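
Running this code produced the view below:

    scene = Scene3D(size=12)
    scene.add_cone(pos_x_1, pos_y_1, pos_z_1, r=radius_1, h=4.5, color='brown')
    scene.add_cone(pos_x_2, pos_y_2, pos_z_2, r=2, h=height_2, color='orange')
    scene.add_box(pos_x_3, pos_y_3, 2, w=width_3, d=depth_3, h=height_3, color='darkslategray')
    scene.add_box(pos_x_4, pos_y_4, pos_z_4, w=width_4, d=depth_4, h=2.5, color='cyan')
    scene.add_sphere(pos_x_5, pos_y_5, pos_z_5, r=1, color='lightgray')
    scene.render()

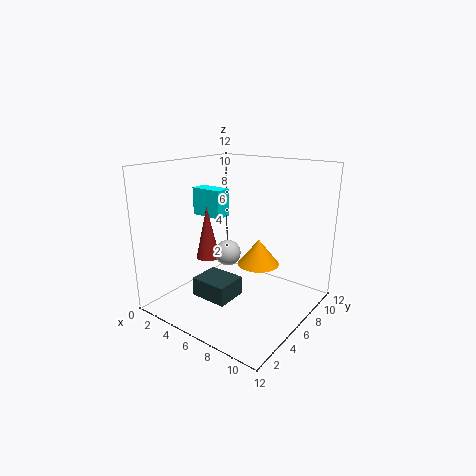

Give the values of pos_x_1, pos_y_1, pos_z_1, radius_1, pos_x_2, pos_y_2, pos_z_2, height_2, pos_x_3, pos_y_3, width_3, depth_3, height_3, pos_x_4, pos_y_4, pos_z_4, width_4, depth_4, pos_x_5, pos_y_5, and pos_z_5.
pos_x_1 = 3.5, pos_y_1 = 5, pos_z_1 = 4, radius_1 = 1, pos_x_2 = 5.5, pos_y_2 = 10, pos_z_2 = 2, height_2 = 2.5, pos_x_3 = 4.5, pos_y_3 = 2, width_3 = 3, depth_3 = 2.5, height_3 = 1.5, pos_x_4 = 0.5, pos_y_4 = 6.5, pos_z_4 = 7, width_4 = 3, depth_4 = 1.5, pos_x_5 = 6.5, pos_y_5 = 4, pos_z_5 = 5.5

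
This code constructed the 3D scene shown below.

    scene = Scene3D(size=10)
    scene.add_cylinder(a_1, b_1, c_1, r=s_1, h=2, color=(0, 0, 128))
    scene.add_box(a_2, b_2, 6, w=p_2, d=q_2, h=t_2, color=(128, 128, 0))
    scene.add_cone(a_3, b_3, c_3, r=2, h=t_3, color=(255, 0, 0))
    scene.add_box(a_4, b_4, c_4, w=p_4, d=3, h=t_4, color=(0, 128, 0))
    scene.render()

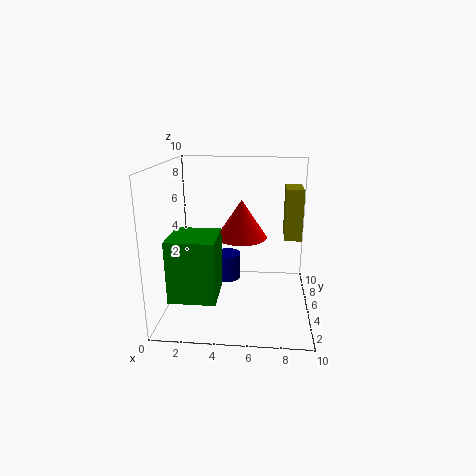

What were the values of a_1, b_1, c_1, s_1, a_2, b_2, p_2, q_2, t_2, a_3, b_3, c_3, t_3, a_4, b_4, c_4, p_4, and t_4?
a_1 = 4, b_1 = 7, c_1 = 1, s_1 = 1, a_2 = 8, b_2 = 2, p_2 = 1, q_2 = 2, t_2 = 3, a_3 = 5, b_3 = 8, c_3 = 4, t_3 = 3, a_4 = 1, b_4 = 1, c_4 = 2, p_4 = 3, t_4 = 4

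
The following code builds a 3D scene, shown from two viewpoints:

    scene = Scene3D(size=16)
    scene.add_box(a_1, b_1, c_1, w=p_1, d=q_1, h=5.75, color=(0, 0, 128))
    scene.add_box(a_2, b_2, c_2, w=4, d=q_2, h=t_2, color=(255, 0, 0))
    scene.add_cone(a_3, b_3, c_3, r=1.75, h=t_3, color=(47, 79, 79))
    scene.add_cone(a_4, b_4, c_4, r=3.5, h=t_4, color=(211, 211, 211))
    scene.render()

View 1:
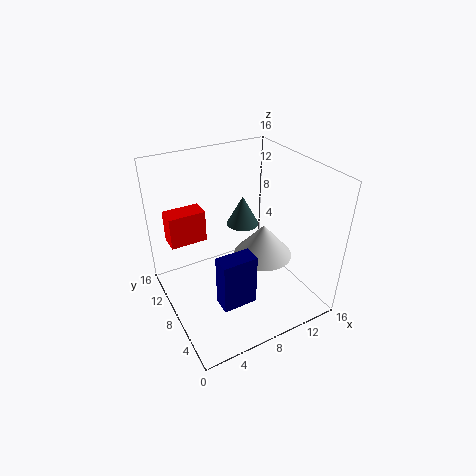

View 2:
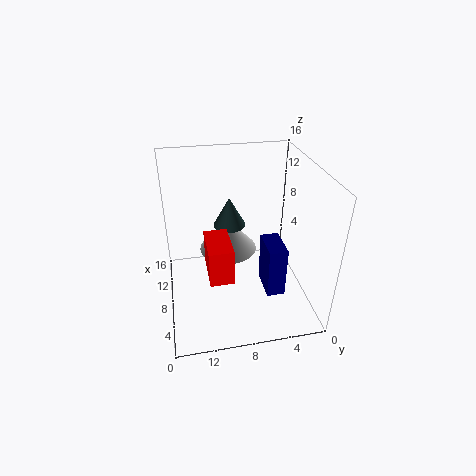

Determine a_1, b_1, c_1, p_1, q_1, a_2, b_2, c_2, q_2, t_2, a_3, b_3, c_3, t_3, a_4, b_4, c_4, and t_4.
a_1 = 4; b_1 = 3.5; c_1 = 2.5; p_1 = 3.75; q_1 = 2; a_2 = 1; b_2 = 9.75; c_2 = 7.75; q_2 = 2.25; t_2 = 3.5; a_3 = 9; b_3 = 8.75; c_3 = 9.25; t_3 = 3.25; a_4 = 11.75; b_4 = 8.5; c_4 = 4.25; t_4 = 4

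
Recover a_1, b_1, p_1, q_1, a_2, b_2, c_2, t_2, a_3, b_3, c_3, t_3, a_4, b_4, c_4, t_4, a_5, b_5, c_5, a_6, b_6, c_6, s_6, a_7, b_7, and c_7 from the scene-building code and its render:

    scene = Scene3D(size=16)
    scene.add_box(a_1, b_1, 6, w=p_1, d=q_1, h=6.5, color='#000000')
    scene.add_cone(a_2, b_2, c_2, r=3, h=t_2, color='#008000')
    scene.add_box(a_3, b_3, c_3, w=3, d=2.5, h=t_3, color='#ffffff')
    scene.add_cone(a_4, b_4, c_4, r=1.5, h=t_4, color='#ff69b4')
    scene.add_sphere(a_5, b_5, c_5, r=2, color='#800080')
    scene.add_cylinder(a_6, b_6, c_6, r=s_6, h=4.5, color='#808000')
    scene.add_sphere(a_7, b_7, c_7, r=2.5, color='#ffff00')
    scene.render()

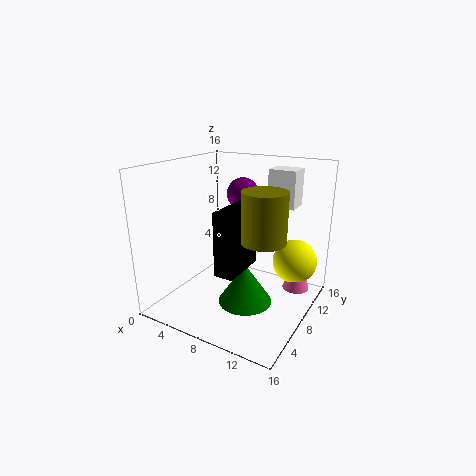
a_1 = 8.5; b_1 = 2.5; p_1 = 2; q_1 = 5; a_2 = 9.5; b_2 = 7; c_2 = 1; t_2 = 4.5; a_3 = 10.5; b_3 = 10; c_3 = 11.5; t_3 = 4; a_4 = 14; b_4 = 11; c_4 = 2; t_4 = 5; a_5 = 5.5; b_5 = 13.5; c_5 = 11.5; a_6 = 13.5; b_6 = 3; c_6 = 10.5; s_6 = 2; a_7 = 13.5; b_7 = 11.5; c_7 = 5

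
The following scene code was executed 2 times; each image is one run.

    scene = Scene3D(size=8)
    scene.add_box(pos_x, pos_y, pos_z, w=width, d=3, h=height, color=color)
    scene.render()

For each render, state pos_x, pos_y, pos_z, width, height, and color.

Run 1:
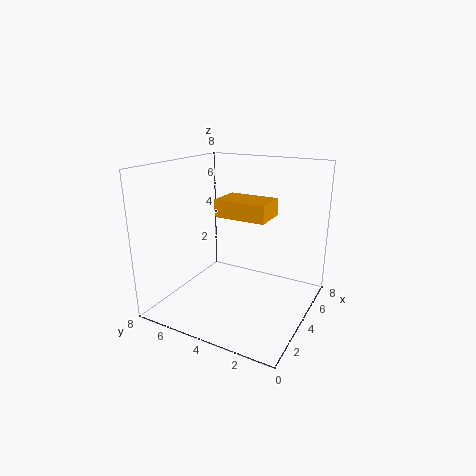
pos_x = 4; pos_y = 2.5; pos_z = 5; width = 2; height = 1; color = 'orange'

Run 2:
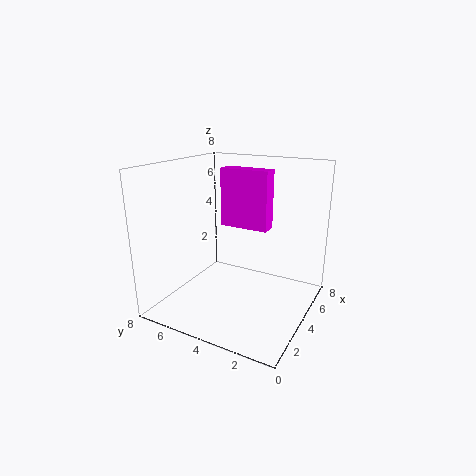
pos_x = 5.5; pos_y = 3; pos_z = 4; width = 1; height = 3.5; color = 'magenta'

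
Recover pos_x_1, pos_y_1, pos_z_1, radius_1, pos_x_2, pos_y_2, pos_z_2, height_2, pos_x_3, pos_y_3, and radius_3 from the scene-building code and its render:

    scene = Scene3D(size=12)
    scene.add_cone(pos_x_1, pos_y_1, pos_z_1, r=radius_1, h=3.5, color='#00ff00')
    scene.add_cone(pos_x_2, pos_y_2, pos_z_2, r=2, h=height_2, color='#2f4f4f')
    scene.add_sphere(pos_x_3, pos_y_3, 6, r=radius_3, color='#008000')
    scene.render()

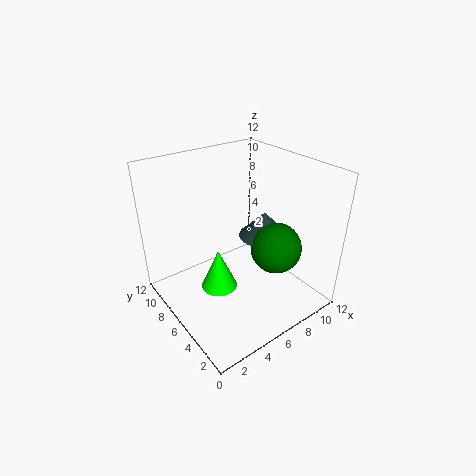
pos_x_1 = 4
pos_y_1 = 6
pos_z_1 = 2
radius_1 = 1.5
pos_x_2 = 7.5
pos_y_2 = 4.5
pos_z_2 = 6.5
height_2 = 2
pos_x_3 = 7.5
pos_y_3 = 3
radius_3 = 2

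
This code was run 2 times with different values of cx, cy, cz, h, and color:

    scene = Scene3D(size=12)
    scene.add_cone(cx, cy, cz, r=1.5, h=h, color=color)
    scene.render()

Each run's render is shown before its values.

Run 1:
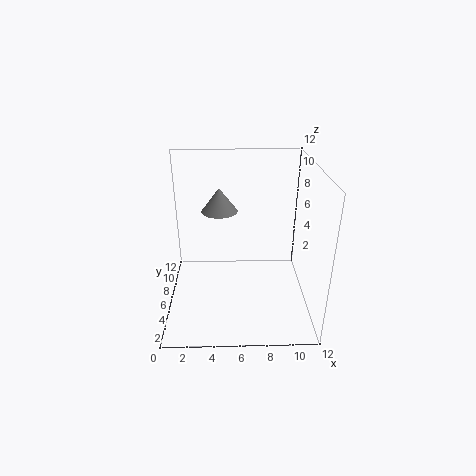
cx = 4.5; cy = 7; cz = 8; h = 2; color = 'gray'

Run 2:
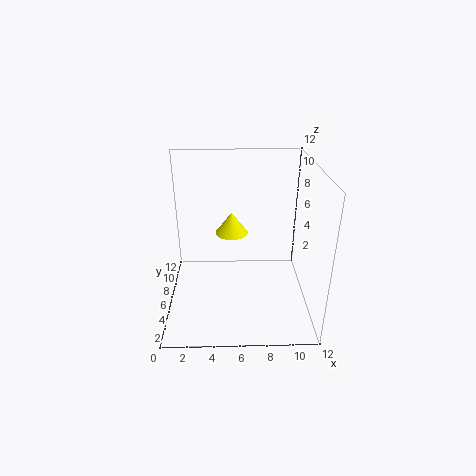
cx = 5.5; cy = 9; cz = 5; h = 2; color = 'yellow'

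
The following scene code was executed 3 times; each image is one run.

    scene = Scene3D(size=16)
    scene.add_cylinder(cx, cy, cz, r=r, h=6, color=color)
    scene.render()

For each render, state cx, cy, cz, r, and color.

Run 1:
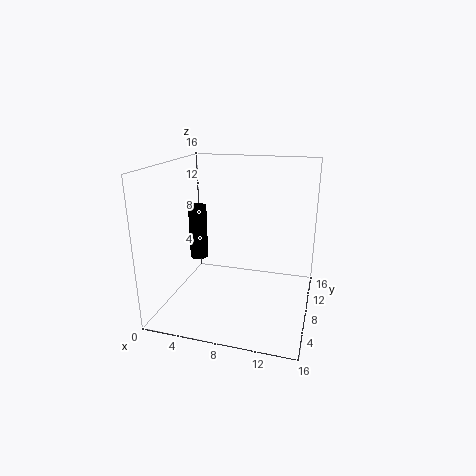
cx = 3.5
cy = 7.5
cz = 5.5
r = 1
color = 'black'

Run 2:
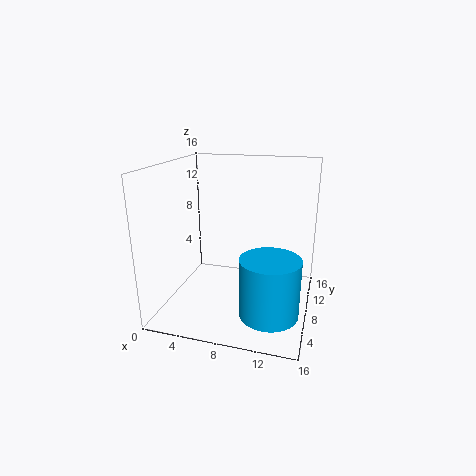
cx = 12.5
cy = 3.5
cz = 2
r = 3
color = 'deepskyblue'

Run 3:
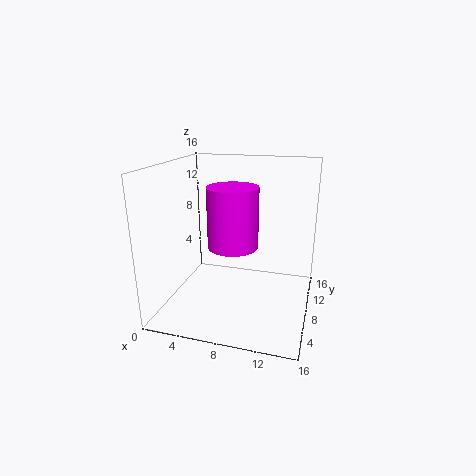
cx = 8.5
cy = 4.5
cz = 8.5
r = 2.5
color = 'magenta'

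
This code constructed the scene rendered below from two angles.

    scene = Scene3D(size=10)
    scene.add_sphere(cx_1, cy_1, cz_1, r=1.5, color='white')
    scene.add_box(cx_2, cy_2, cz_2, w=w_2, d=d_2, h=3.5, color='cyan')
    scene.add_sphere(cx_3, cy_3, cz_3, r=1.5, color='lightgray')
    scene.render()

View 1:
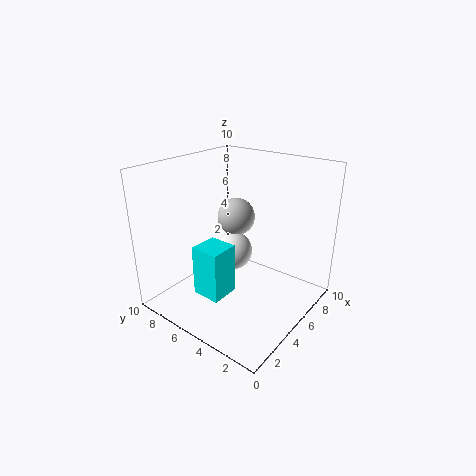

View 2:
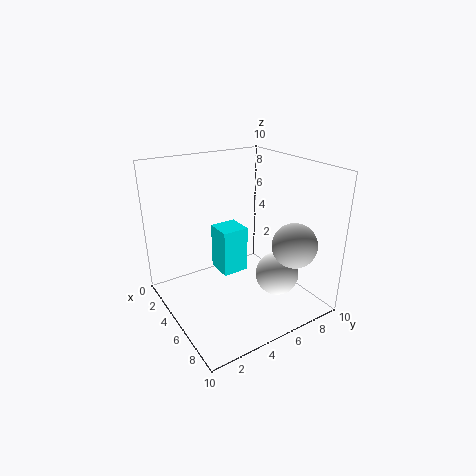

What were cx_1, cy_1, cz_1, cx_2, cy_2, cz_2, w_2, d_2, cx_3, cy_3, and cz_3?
cx_1 = 7; cy_1 = 7; cz_1 = 2.5; cx_2 = 2; cy_2 = 4.5; cz_2 = 1.5; w_2 = 2; d_2 = 2; cx_3 = 8; cy_3 = 7.5; cz_3 = 5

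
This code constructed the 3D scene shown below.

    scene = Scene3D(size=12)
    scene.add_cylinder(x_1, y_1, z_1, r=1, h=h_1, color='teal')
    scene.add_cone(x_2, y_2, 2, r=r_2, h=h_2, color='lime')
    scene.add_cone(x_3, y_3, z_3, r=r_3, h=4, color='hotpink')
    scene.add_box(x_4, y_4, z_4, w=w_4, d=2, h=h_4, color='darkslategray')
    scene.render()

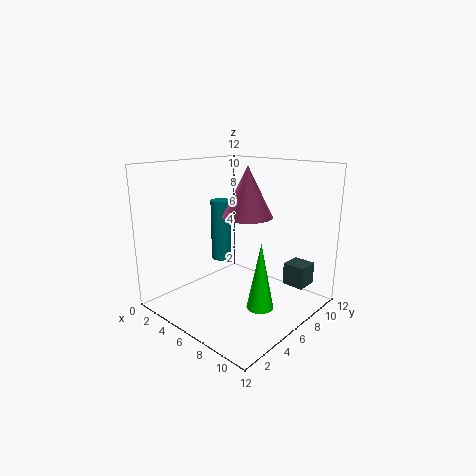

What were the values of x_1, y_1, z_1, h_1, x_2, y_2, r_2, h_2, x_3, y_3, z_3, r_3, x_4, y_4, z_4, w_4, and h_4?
x_1 = 1; y_1 = 9; z_1 = 2; h_1 = 6; x_2 = 10; y_2 = 4; r_2 = 1; h_2 = 5; x_3 = 7; y_3 = 6; z_3 = 8; r_3 = 2; x_4 = 8; y_4 = 10; z_4 = 1; w_4 = 2; h_4 = 2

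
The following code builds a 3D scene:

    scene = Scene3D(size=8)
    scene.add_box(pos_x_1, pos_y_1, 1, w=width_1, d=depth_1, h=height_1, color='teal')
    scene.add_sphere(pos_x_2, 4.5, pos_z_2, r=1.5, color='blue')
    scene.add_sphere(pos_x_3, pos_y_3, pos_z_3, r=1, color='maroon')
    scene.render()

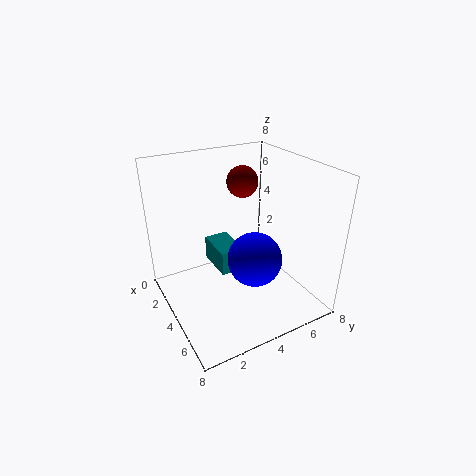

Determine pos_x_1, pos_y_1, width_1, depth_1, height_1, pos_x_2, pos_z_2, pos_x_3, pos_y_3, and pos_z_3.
pos_x_1 = 0.5, pos_y_1 = 3.5, width_1 = 2.5, depth_1 = 1.5, height_1 = 1.5, pos_x_2 = 5, pos_z_2 = 3, pos_x_3 = 1, pos_y_3 = 6, pos_z_3 = 6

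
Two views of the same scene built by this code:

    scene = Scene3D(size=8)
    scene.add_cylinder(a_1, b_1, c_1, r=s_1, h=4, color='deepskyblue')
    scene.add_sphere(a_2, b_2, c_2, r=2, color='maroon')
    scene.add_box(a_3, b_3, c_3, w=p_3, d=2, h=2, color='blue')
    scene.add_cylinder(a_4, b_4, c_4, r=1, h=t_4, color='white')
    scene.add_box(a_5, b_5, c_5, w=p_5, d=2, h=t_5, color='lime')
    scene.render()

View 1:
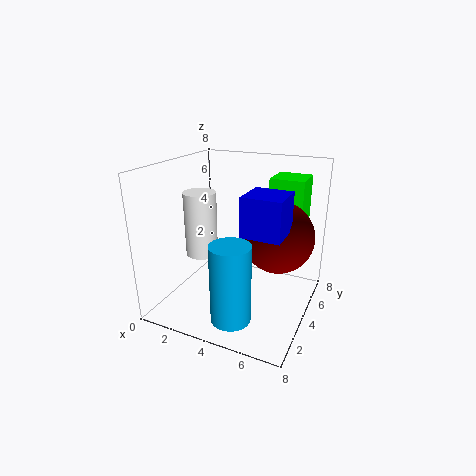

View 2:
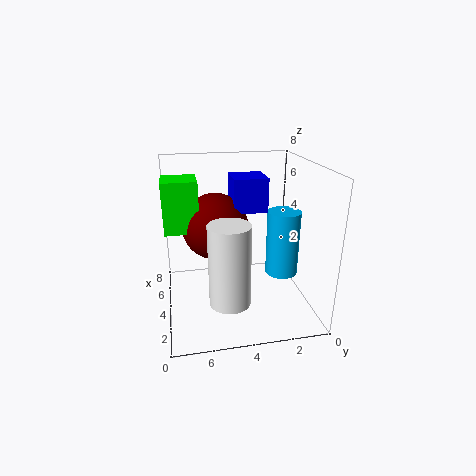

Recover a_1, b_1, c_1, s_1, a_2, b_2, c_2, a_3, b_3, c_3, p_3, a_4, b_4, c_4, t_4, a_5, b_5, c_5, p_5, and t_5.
a_1 = 5; b_1 = 1; c_1 = 1; s_1 = 1; a_2 = 6; b_2 = 5; c_2 = 4; a_3 = 5; b_3 = 2; c_3 = 5; p_3 = 2; a_4 = 1; b_4 = 5; c_4 = 2; t_4 = 4; a_5 = 5; b_5 = 6; c_5 = 4; p_5 = 2; t_5 = 3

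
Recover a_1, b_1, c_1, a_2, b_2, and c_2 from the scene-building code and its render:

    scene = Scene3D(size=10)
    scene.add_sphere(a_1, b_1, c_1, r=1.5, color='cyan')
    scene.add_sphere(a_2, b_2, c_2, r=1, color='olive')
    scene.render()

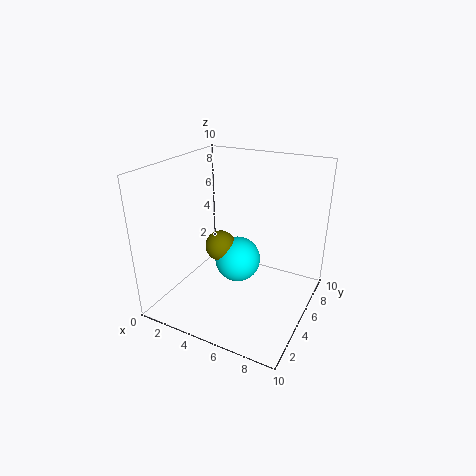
a_1 = 5.5, b_1 = 4, c_1 = 4, a_2 = 4.5, b_2 = 3.5, c_2 = 5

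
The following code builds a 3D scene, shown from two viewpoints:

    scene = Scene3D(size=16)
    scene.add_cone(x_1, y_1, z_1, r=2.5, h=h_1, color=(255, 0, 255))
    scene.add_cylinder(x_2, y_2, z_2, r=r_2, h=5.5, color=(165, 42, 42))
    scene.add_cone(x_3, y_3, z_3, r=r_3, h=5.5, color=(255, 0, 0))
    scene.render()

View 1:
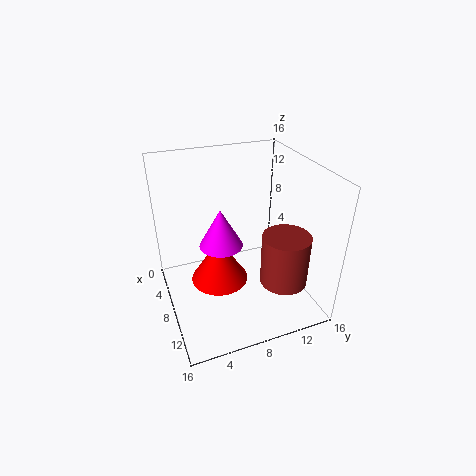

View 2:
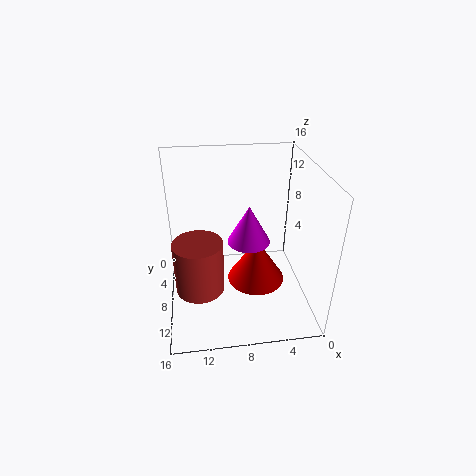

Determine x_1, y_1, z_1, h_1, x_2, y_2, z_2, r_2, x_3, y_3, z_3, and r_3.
x_1 = 6.5, y_1 = 6.5, z_1 = 6.5, h_1 = 4.5, x_2 = 12.5, y_2 = 11.5, z_2 = 4.5, r_2 = 2.5, x_3 = 5.5, y_3 = 6.5, z_3 = 1, r_3 = 3.5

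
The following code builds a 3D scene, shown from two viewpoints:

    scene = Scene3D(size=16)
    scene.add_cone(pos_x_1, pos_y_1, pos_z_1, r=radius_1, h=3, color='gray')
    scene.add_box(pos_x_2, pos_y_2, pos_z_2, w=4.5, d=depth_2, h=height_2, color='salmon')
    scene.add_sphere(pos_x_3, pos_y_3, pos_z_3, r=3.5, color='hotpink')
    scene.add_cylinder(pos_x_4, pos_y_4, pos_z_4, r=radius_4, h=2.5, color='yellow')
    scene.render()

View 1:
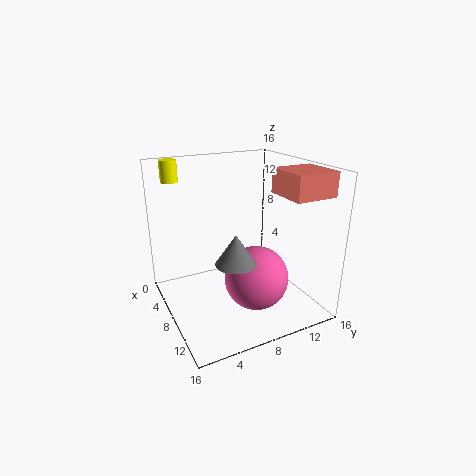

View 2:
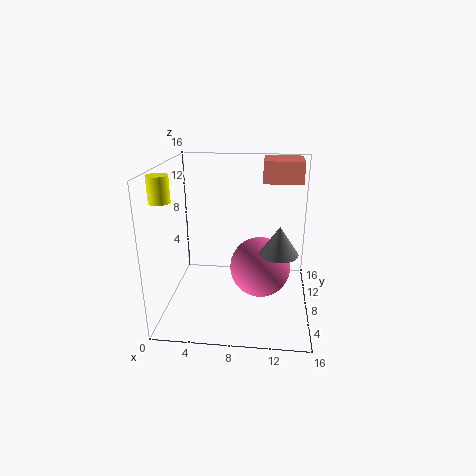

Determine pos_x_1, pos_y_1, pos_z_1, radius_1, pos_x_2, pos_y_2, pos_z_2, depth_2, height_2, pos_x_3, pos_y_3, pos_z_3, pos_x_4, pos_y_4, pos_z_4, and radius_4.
pos_x_1 = 12.5; pos_y_1 = 5.5; pos_z_1 = 7.5; radius_1 = 2; pos_x_2 = 10.5; pos_y_2 = 10.5; pos_z_2 = 13.5; depth_2 = 4.5; height_2 = 2.5; pos_x_3 = 10.5; pos_y_3 = 9; pos_z_3 = 4; pos_x_4 = 1.5; pos_y_4 = 2.5; pos_z_4 = 13.5; radius_4 = 1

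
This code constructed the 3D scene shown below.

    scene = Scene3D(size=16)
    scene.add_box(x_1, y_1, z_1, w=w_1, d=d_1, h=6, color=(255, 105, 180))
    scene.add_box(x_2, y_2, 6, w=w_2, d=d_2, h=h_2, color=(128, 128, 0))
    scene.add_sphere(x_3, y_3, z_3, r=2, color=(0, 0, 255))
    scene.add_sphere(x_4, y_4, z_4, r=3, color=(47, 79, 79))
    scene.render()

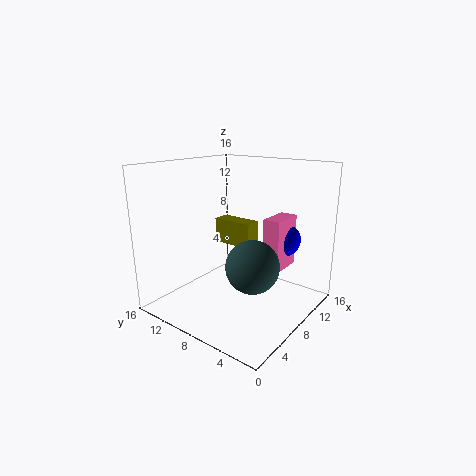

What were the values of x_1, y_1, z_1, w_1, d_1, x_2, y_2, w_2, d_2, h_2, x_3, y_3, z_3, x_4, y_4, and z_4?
x_1 = 10
y_1 = 4
z_1 = 4
w_1 = 4
d_1 = 2
x_2 = 10
y_2 = 8
w_2 = 2
d_2 = 5
h_2 = 3
x_3 = 13
y_3 = 5
z_3 = 7
x_4 = 8
y_4 = 6
z_4 = 5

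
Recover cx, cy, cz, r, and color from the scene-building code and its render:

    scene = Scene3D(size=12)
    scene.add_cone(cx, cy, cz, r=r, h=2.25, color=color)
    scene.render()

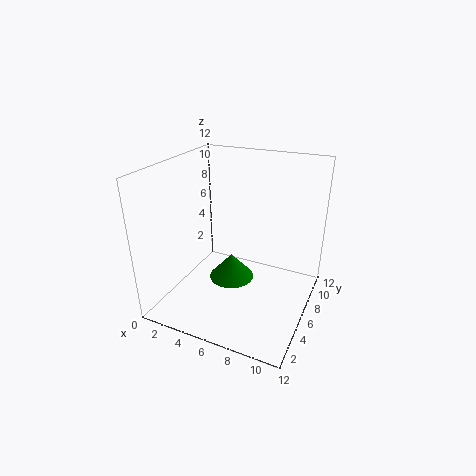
cx = 5
cy = 6.75
cz = 1.5
r = 2
color = 'green'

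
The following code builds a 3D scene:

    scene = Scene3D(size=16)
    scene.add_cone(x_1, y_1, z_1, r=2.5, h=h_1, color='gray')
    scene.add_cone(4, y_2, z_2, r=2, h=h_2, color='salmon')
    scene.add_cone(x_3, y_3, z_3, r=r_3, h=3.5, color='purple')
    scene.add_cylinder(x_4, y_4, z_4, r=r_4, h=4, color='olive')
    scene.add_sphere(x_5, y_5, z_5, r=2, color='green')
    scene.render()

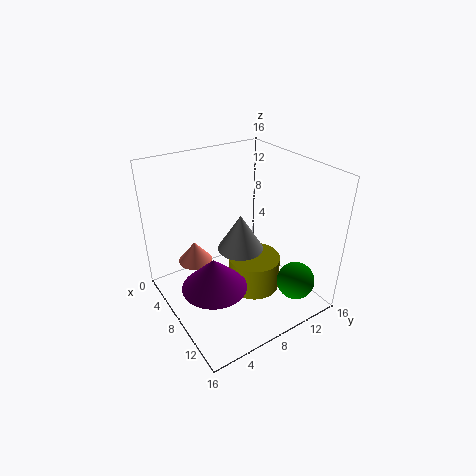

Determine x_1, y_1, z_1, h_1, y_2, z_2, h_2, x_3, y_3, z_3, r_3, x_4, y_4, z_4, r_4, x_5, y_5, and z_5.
x_1 = 8.5; y_1 = 8; z_1 = 7; h_1 = 4; y_2 = 4.5; z_2 = 4; h_2 = 2.5; x_3 = 9.5; y_3 = 4; z_3 = 4; r_3 = 3.5; x_4 = 8.5; y_4 = 10; z_4 = 1; r_4 = 3; x_5 = 14; y_5 = 11.5; z_5 = 4.5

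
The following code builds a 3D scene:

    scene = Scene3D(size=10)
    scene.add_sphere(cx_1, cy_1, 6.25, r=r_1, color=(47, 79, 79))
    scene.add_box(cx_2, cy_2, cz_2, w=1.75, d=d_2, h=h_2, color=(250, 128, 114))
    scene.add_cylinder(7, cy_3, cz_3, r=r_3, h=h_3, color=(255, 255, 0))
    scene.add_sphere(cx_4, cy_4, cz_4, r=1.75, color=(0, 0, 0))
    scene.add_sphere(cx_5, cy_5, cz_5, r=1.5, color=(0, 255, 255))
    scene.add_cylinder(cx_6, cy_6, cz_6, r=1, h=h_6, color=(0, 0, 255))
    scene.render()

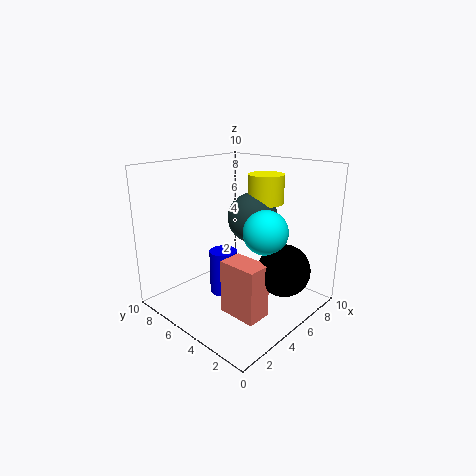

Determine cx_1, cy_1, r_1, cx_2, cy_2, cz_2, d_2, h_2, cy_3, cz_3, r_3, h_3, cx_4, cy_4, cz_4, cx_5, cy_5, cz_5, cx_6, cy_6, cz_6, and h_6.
cx_1 = 6.25
cy_1 = 4.75
r_1 = 1.75
cx_2 = 3
cy_2 = 2
cz_2 = 0.25
d_2 = 2.75
h_2 = 3.75
cy_3 = 4.25
cz_3 = 7.25
r_3 = 1.25
h_3 = 2
cx_4 = 6
cy_4 = 1.75
cz_4 = 3.25
cx_5 = 5.5
cy_5 = 3
cz_5 = 5.75
cx_6 = 4.75
cy_6 = 6.25
cz_6 = 0.5
h_6 = 3.25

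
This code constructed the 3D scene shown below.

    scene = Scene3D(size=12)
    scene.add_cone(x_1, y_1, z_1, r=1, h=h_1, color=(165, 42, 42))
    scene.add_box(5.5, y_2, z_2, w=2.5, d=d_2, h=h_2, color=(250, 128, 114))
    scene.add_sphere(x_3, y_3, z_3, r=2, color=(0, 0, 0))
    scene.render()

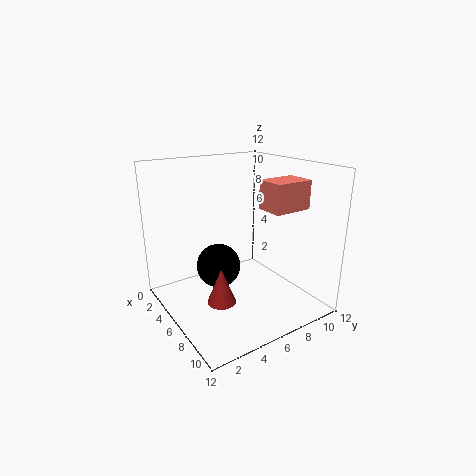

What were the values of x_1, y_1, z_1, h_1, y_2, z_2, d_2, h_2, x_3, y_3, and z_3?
x_1 = 10
y_1 = 2
z_1 = 3.5
h_1 = 2.5
y_2 = 8.5
z_2 = 8
d_2 = 3.5
h_2 = 2.5
x_3 = 3.5
y_3 = 5.5
z_3 = 2.5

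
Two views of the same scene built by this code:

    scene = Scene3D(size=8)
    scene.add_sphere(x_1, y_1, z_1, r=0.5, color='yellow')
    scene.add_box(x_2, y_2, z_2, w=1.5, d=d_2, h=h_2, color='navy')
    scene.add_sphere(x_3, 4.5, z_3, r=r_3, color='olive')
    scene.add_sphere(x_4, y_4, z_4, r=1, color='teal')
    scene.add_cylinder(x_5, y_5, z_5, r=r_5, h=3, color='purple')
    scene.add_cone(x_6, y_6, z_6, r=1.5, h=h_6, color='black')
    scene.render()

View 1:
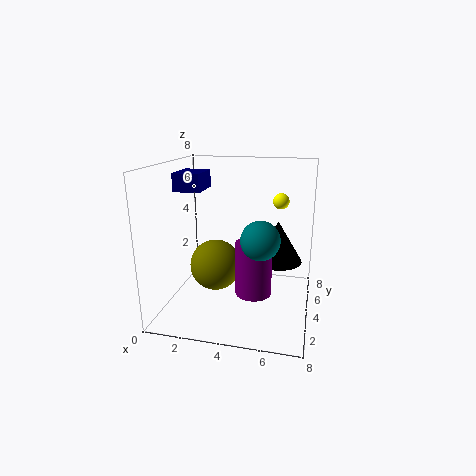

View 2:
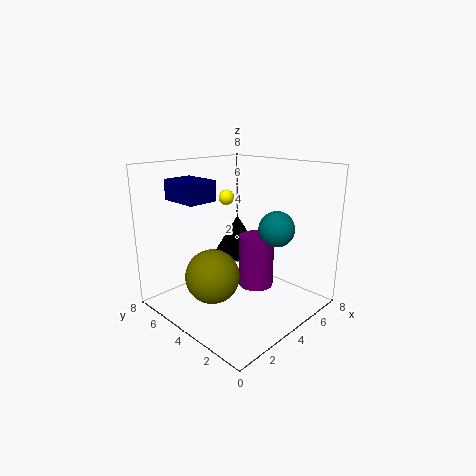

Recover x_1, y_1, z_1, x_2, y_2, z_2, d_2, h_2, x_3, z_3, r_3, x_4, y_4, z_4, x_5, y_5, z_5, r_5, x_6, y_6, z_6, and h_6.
x_1 = 6, y_1 = 7, z_1 = 5.5, x_2 = 0.5, y_2 = 3.5, z_2 = 6.5, d_2 = 2, h_2 = 1, x_3 = 2.5, z_3 = 2, r_3 = 1.5, x_4 = 5.5, y_4 = 2.5, z_4 = 4.5, x_5 = 5, y_5 = 3.5, z_5 = 1, r_5 = 1, x_6 = 6, y_6 = 6, z_6 = 2, h_6 = 2.5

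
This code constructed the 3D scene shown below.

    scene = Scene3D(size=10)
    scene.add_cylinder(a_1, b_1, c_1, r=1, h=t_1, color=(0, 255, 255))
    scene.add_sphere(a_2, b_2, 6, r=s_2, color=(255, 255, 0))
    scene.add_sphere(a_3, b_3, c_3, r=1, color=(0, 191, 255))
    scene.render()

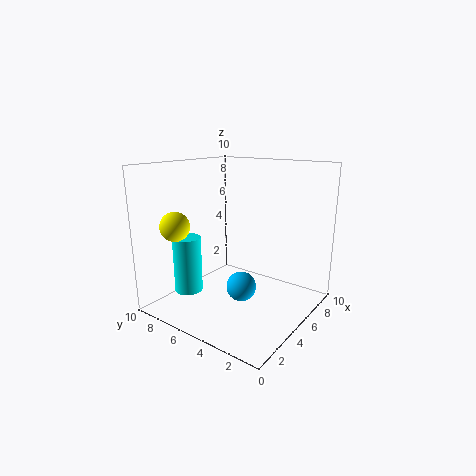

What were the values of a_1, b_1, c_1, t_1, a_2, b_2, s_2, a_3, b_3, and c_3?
a_1 = 3; b_1 = 8; c_1 = 1; t_1 = 4; a_2 = 2; b_2 = 8; s_2 = 1; a_3 = 4; b_3 = 4; c_3 = 2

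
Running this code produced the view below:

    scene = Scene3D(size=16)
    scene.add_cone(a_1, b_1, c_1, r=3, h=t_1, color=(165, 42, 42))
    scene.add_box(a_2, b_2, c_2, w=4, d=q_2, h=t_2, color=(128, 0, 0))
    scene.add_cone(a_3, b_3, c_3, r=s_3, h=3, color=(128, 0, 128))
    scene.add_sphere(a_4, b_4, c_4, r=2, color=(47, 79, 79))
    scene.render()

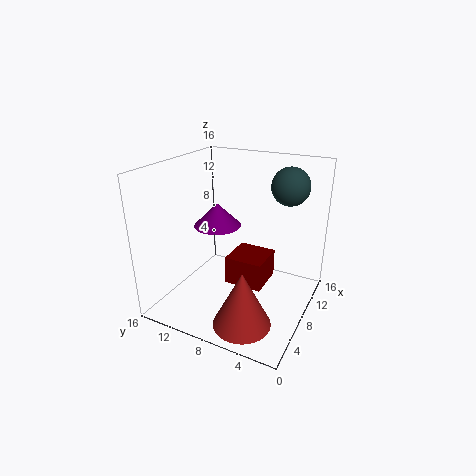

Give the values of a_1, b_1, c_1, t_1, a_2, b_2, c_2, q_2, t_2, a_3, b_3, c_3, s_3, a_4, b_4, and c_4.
a_1 = 3, b_1 = 5, c_1 = 1, t_1 = 6, a_2 = 5, b_2 = 4, c_2 = 4, q_2 = 4, t_2 = 3, a_3 = 12, b_3 = 13, c_3 = 7, s_3 = 3, a_4 = 10, b_4 = 3, c_4 = 14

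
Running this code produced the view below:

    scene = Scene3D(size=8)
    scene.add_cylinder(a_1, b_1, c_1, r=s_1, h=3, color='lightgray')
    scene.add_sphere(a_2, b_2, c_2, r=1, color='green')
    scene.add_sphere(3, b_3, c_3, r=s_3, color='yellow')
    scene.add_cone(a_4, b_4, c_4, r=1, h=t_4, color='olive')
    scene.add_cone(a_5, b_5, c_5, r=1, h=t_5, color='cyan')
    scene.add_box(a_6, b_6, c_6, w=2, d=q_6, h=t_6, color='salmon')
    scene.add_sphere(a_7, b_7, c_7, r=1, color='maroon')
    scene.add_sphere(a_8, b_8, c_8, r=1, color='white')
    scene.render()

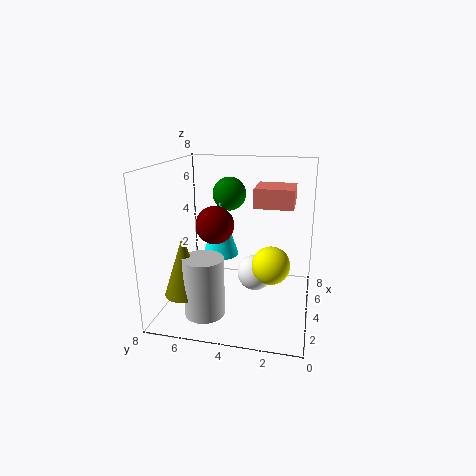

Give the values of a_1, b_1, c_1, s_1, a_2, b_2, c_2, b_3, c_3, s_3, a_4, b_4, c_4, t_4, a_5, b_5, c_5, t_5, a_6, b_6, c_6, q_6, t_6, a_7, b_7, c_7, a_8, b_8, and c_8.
a_1 = 1
b_1 = 5
c_1 = 1
s_1 = 1
a_2 = 6
b_2 = 5
c_2 = 6
b_3 = 2
c_3 = 3
s_3 = 1
a_4 = 1
b_4 = 6
c_4 = 2
t_4 = 3
a_5 = 4
b_5 = 5
c_5 = 3
t_5 = 3
a_6 = 3
b_6 = 1
c_6 = 6
q_6 = 2
t_6 = 1
a_7 = 3
b_7 = 5
c_7 = 5
a_8 = 4
b_8 = 3
c_8 = 2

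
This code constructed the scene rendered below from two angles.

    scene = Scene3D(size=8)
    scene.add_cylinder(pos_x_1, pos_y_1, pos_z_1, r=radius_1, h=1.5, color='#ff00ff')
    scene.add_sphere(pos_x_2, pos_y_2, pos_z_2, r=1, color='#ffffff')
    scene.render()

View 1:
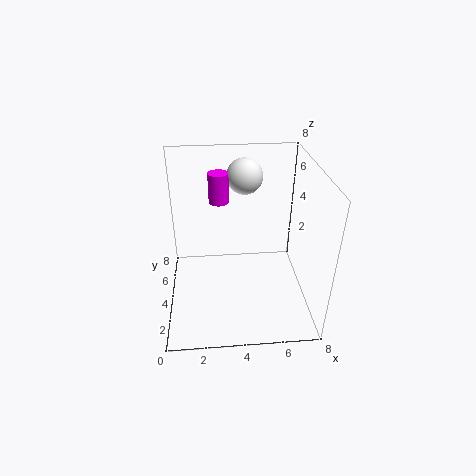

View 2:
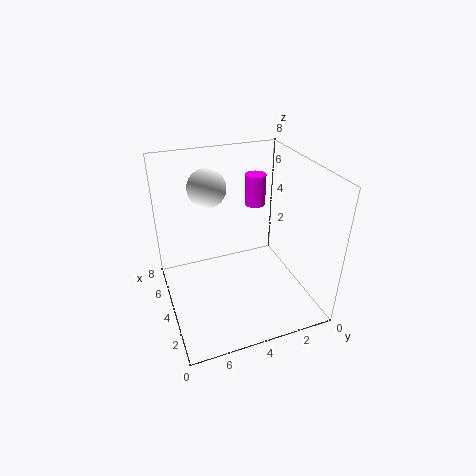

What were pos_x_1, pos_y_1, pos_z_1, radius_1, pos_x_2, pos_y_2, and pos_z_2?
pos_x_1 = 3; pos_y_1 = 3.5; pos_z_1 = 6.5; radius_1 = 0.5; pos_x_2 = 4.5; pos_y_2 = 5.5; pos_z_2 = 7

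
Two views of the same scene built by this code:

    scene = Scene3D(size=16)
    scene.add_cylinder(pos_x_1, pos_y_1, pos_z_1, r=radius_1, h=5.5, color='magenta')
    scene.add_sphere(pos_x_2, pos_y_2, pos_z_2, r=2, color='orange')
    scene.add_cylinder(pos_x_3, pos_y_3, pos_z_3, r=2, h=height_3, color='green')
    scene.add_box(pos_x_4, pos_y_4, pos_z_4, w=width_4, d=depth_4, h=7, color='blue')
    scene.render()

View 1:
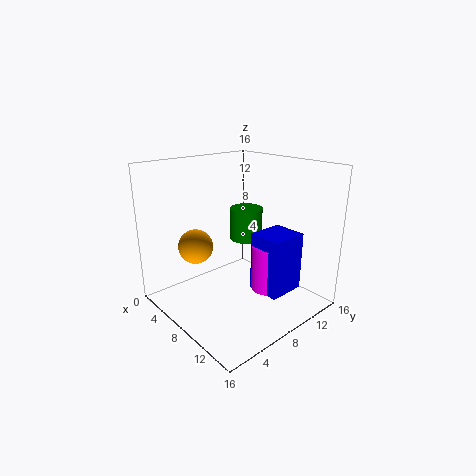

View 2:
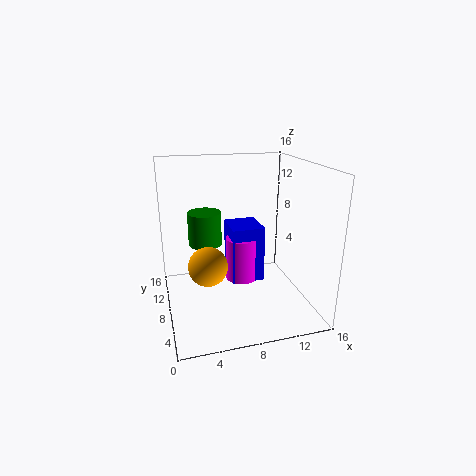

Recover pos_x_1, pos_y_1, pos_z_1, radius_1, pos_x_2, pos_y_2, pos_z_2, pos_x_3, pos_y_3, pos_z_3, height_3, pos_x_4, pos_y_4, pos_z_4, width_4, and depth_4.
pos_x_1 = 9.5, pos_y_1 = 11.5, pos_z_1 = 1, radius_1 = 2, pos_x_2 = 4, pos_y_2 = 5, pos_z_2 = 6.5, pos_x_3 = 5, pos_y_3 = 12, pos_z_3 = 6, height_3 = 4, pos_x_4 = 8, pos_y_4 = 10, pos_z_4 = 1, width_4 = 4, depth_4 = 4.5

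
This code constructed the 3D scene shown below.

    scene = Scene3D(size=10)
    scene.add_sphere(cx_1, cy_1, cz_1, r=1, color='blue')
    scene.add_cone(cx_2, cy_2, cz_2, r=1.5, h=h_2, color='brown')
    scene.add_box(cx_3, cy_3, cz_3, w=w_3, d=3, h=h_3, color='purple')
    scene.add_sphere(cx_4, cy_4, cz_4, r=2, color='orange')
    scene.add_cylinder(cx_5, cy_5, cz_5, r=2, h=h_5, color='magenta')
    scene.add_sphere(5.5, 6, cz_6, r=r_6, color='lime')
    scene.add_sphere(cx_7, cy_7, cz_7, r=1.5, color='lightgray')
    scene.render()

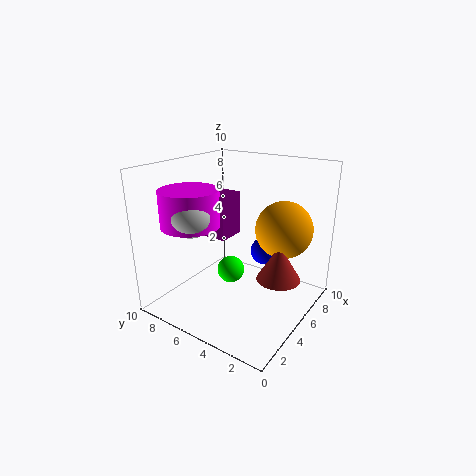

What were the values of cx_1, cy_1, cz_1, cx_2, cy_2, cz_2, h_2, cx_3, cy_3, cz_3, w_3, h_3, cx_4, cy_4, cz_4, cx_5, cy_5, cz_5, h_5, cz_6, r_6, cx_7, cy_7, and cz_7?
cx_1 = 7; cy_1 = 4; cz_1 = 3.5; cx_2 = 5.5; cy_2 = 2; cz_2 = 2.5; h_2 = 2.5; cx_3 = 4; cy_3 = 5.5; cz_3 = 5; w_3 = 2; h_3 = 3; cx_4 = 7; cy_4 = 2.5; cz_4 = 5.5; cx_5 = 3; cy_5 = 7.5; cz_5 = 6; h_5 = 2.5; cz_6 = 2; r_6 = 1; cx_7 = 2.5; cy_7 = 7; cz_7 = 7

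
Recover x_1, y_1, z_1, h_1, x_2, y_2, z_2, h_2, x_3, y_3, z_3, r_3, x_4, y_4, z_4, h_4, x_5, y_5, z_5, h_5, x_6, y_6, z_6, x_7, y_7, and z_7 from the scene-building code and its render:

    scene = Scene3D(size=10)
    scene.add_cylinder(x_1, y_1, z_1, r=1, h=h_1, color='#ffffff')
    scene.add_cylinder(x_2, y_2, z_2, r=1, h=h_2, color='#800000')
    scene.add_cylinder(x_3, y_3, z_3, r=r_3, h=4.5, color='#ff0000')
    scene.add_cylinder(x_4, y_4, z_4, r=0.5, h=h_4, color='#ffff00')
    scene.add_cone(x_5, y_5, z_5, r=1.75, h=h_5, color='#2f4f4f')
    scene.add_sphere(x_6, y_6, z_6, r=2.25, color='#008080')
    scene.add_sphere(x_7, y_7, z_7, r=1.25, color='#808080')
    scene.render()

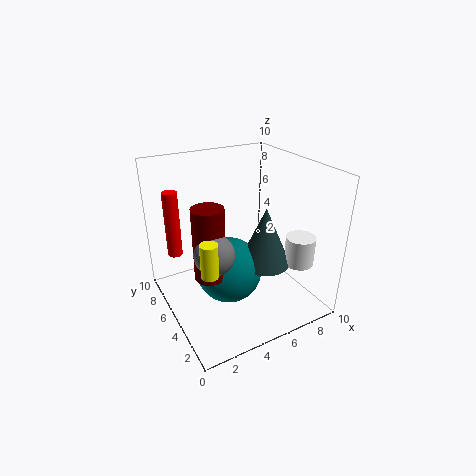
x_1 = 8.25, y_1 = 2.25, z_1 = 3.5, h_1 = 2, x_2 = 2.25, y_2 = 3.75, z_2 = 3.5, h_2 = 4.75, x_3 = 1, y_3 = 6.75, z_3 = 4, r_3 = 0.5, x_4 = 1.25, y_4 = 1.5, z_4 = 5.25, h_4 = 2, x_5 = 6.25, y_5 = 3.5, z_5 = 3.5, h_5 = 4, x_6 = 4, y_6 = 4.5, z_6 = 3, x_7 = 2.25, y_7 = 3, z_7 = 5.5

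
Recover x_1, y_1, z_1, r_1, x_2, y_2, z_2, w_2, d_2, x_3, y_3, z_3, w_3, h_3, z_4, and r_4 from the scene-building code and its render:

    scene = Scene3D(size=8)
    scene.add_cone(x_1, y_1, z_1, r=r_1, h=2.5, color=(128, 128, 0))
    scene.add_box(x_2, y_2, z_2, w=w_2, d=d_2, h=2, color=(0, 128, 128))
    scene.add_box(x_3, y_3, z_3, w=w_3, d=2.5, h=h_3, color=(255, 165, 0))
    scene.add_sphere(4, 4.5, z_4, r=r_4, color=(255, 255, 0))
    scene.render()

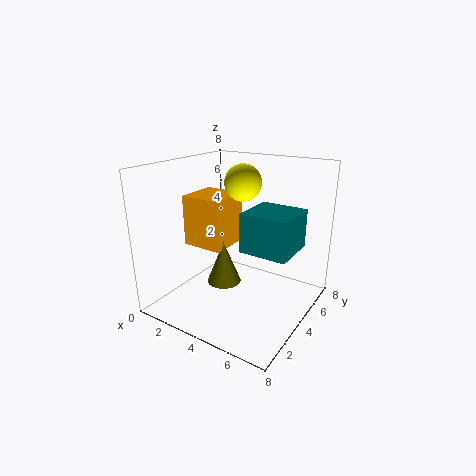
x_1 = 3
y_1 = 4
z_1 = 1
r_1 = 1
x_2 = 5
y_2 = 2.5
z_2 = 4
w_2 = 2.5
d_2 = 2.5
x_3 = 0.5
y_3 = 3.5
z_3 = 3
w_3 = 2.5
h_3 = 3
z_4 = 7
r_4 = 1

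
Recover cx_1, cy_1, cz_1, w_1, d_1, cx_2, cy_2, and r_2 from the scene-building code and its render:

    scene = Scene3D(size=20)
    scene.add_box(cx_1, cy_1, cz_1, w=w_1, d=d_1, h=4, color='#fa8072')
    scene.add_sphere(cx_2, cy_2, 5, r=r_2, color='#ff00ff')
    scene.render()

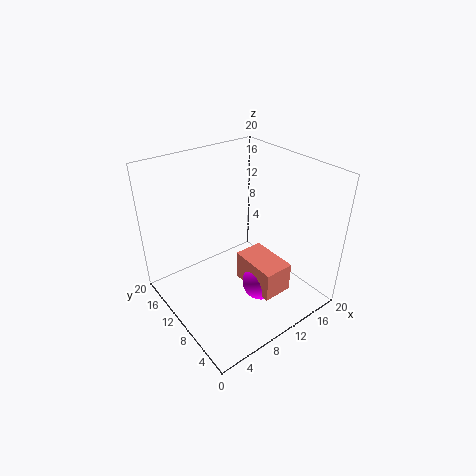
cx_1 = 9; cy_1 = 2.5; cz_1 = 4.5; w_1 = 4; d_1 = 6.5; cx_2 = 10.5; cy_2 = 5.5; r_2 = 2.5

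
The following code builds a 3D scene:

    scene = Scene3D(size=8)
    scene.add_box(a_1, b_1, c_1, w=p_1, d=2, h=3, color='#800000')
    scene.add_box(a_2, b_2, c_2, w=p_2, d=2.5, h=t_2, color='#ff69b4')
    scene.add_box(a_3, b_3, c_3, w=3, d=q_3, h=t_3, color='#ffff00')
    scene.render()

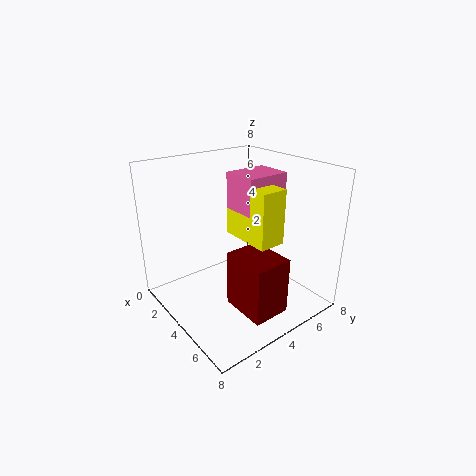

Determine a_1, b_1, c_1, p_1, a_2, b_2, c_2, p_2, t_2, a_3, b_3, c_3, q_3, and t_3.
a_1 = 5
b_1 = 2.5
c_1 = 1
p_1 = 2.5
a_2 = 3
b_2 = 4
c_2 = 5.5
p_2 = 2
t_2 = 2
a_3 = 3
b_3 = 4
c_3 = 4
q_3 = 1.5
t_3 = 3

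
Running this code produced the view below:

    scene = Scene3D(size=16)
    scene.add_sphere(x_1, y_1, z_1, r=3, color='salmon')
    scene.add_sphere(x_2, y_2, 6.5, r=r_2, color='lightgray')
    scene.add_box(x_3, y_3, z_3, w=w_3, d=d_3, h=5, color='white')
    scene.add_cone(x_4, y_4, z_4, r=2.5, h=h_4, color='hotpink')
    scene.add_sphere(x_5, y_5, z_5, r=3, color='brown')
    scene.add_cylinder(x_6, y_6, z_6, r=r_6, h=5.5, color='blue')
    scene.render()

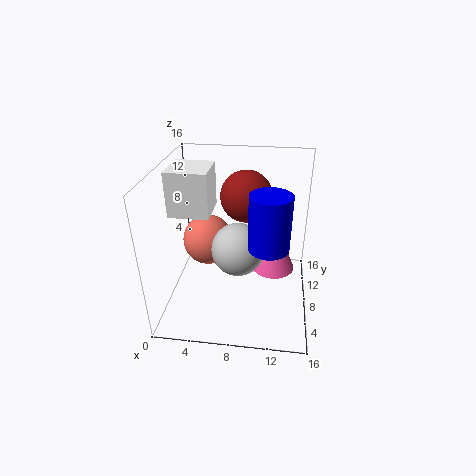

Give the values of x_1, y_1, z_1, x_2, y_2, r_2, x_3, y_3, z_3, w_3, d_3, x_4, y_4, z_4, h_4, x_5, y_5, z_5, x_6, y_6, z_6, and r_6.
x_1 = 4, y_1 = 10.5, z_1 = 6, x_2 = 8, y_2 = 8, r_2 = 3, x_3 = 0.5, y_3 = 7, z_3 = 10.5, w_3 = 4.5, d_3 = 4.5, x_4 = 12, y_4 = 9.5, z_4 = 3.5, h_4 = 6, x_5 = 8.5, y_5 = 11.5, z_5 = 11.5, x_6 = 11.5, y_6 = 4, z_6 = 9.5, r_6 = 2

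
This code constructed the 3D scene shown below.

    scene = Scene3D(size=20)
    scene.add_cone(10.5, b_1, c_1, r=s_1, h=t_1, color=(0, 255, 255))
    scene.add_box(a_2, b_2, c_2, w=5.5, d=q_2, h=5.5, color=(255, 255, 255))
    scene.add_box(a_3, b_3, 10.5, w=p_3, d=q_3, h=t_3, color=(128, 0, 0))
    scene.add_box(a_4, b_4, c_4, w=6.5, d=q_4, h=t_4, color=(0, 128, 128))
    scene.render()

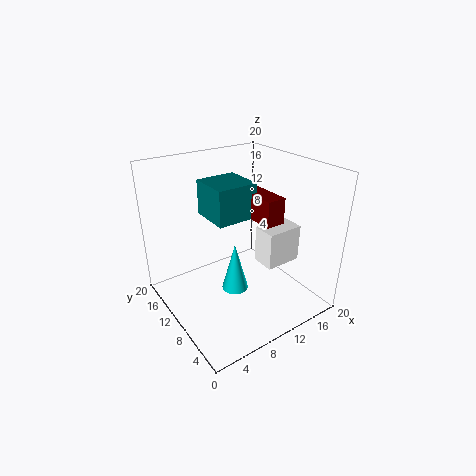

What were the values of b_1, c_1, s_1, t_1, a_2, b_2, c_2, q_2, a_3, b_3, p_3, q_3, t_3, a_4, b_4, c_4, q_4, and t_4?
b_1 = 11.5; c_1 = 0.5; s_1 = 2; t_1 = 7.5; a_2 = 13.5; b_2 = 7; c_2 = 5; q_2 = 3.5; a_3 = 14.5; b_3 = 9; p_3 = 3; q_3 = 7; t_3 = 4; a_4 = 9; b_4 = 13; c_4 = 10.5; q_4 = 6.5; t_4 = 5.5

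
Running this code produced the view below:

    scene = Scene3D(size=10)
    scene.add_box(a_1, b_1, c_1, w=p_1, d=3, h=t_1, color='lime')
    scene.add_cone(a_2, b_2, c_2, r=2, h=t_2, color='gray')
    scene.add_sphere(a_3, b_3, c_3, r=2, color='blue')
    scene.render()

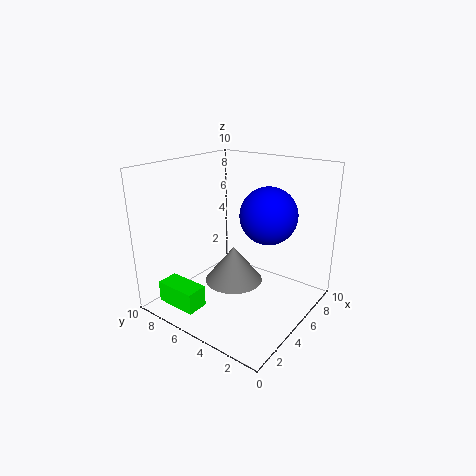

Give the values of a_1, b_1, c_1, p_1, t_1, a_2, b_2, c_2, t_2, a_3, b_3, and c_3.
a_1 = 1, b_1 = 6, c_1 = 0.5, p_1 = 1.5, t_1 = 1.5, a_2 = 4.5, b_2 = 5, c_2 = 2, t_2 = 2.5, a_3 = 6.5, b_3 = 3.5, c_3 = 6.5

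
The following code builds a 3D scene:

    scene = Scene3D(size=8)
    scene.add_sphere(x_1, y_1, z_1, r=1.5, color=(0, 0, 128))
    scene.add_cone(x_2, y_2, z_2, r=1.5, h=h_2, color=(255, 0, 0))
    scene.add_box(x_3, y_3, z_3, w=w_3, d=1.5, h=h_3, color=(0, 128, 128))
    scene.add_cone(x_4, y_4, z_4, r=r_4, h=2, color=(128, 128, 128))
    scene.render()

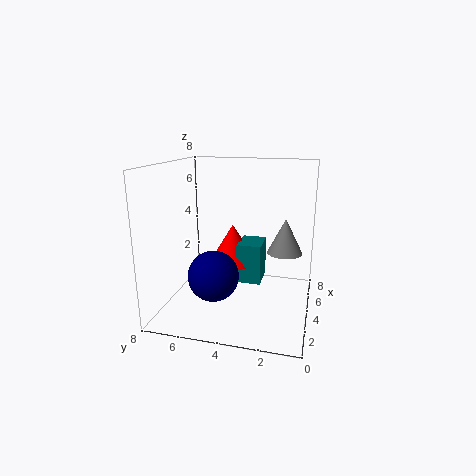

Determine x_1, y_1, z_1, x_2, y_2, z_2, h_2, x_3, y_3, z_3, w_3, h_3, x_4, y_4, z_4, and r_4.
x_1 = 4
y_1 = 5.5
z_1 = 1.5
x_2 = 6.5
y_2 = 5
z_2 = 1.5
h_2 = 2.5
x_3 = 5.5
y_3 = 3
z_3 = 0.5
w_3 = 2
h_3 = 2.5
x_4 = 5
y_4 = 1.5
z_4 = 3
r_4 = 1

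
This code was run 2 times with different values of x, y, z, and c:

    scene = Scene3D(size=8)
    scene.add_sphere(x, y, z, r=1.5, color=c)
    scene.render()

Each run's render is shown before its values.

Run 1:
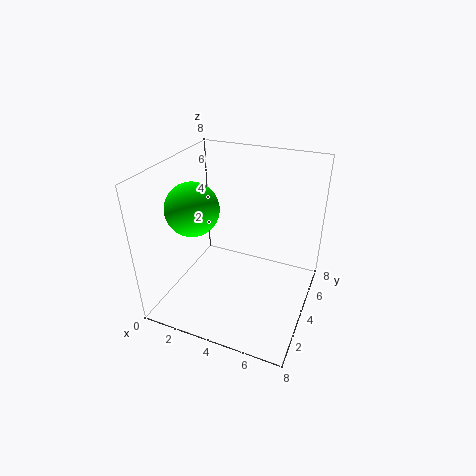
x = 1.5; y = 3.5; z = 5.5; c = 'lime'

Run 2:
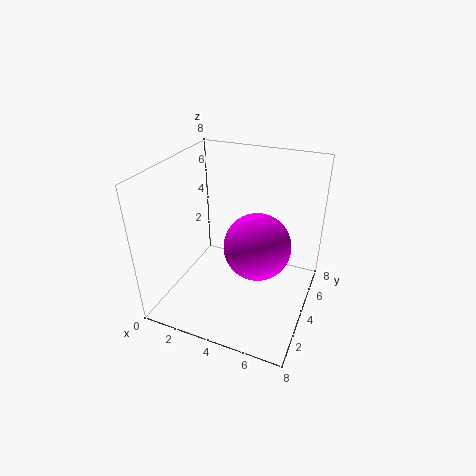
x = 6; y = 1.5; z = 5.5; c = 'magenta'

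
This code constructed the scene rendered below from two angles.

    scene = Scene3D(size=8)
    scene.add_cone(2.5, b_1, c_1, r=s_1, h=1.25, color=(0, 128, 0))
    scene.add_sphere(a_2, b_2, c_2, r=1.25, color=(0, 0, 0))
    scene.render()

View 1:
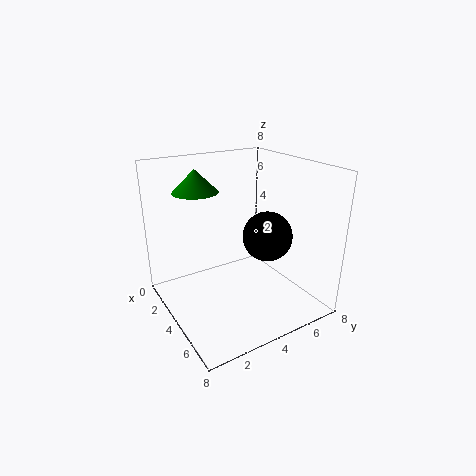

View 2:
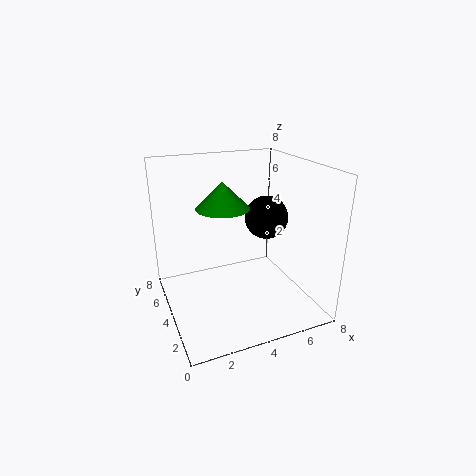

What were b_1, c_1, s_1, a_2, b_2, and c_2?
b_1 = 2.25, c_1 = 6.5, s_1 = 1.25, a_2 = 6, b_2 = 4.5, c_2 = 4.75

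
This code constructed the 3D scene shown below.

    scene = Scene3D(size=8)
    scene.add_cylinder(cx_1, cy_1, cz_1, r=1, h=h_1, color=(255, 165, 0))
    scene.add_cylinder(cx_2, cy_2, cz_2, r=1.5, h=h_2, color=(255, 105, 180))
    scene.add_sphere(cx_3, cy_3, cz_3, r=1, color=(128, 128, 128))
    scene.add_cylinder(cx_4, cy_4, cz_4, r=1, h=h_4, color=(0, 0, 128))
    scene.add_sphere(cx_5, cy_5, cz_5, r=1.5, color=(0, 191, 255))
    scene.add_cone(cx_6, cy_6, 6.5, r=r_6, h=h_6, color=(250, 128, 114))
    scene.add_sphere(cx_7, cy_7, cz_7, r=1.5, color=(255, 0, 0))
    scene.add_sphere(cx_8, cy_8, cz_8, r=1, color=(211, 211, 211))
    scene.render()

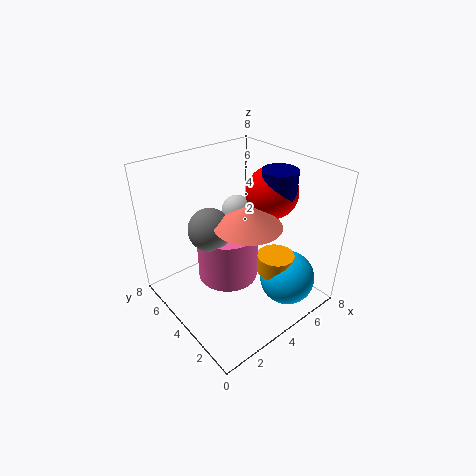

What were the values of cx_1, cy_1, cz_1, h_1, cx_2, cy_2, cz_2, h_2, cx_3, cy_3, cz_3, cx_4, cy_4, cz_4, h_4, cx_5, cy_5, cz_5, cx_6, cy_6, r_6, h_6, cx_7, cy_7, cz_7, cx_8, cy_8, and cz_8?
cx_1 = 5; cy_1 = 2; cz_1 = 2.5; h_1 = 1; cx_2 = 2.5; cy_2 = 3; cz_2 = 3; h_2 = 2.5; cx_3 = 1.5; cy_3 = 3; cz_3 = 6; cx_4 = 6.5; cy_4 = 3.5; cz_4 = 6; h_4 = 1.5; cx_5 = 5.5; cy_5 = 1.5; cz_5 = 2; cx_6 = 2.5; cy_6 = 1.5; r_6 = 1.5; h_6 = 1; cx_7 = 6.5; cy_7 = 4; cz_7 = 6; cx_8 = 6; cy_8 = 6.5; cz_8 = 4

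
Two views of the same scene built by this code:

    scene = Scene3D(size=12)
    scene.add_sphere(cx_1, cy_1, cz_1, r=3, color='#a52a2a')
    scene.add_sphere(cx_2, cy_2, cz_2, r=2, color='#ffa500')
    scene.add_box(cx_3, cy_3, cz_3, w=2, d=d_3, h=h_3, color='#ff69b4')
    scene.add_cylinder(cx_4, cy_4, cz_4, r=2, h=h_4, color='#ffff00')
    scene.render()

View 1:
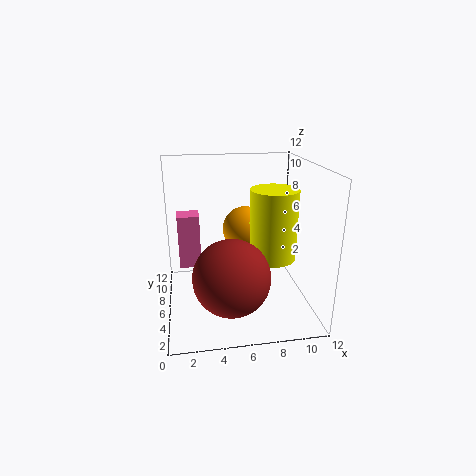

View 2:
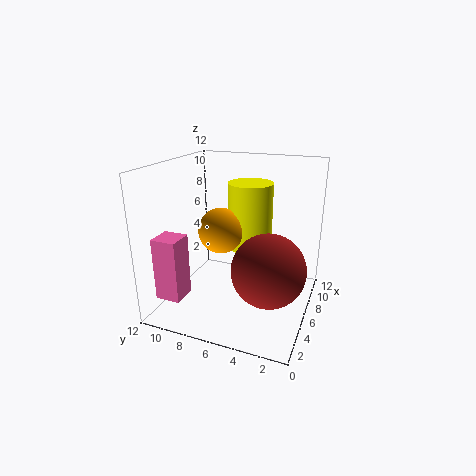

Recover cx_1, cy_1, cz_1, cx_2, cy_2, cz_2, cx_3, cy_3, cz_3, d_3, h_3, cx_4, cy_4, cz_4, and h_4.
cx_1 = 5, cy_1 = 3, cz_1 = 4, cx_2 = 7, cy_2 = 8, cz_2 = 6, cx_3 = 1, cy_3 = 9, cz_3 = 2, d_3 = 2, h_3 = 5, cx_4 = 9, cy_4 = 6, cz_4 = 4, h_4 = 6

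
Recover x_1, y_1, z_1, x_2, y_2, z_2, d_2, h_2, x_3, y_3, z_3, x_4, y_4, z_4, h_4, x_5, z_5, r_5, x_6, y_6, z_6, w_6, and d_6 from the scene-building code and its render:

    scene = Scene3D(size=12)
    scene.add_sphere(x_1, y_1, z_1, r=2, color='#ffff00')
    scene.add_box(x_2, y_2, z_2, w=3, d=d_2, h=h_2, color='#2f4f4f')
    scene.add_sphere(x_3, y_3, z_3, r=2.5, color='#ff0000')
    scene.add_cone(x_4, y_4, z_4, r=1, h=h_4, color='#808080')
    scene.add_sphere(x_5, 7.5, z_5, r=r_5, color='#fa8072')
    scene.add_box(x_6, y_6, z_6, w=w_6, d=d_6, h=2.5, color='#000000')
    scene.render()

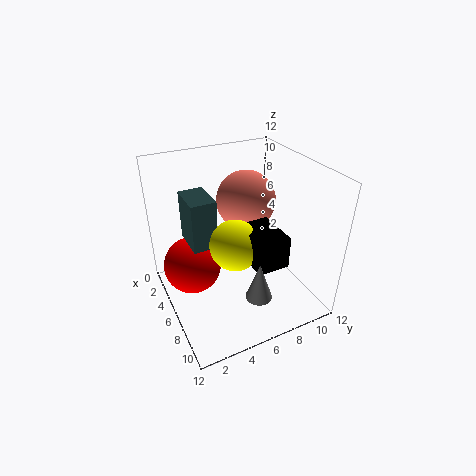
x_1 = 7.5, y_1 = 5, z_1 = 6.5, x_2 = 3.5, y_2 = 2, z_2 = 6, d_2 = 2, h_2 = 4, x_3 = 4, y_3 = 2.5, z_3 = 3, x_4 = 10.5, y_4 = 5.5, z_4 = 3.5, h_4 = 3, x_5 = 4.5, z_5 = 8.5, r_5 = 2.5, x_6 = 7, y_6 = 5.5, z_6 = 5.5, w_6 = 3.5, d_6 = 2.5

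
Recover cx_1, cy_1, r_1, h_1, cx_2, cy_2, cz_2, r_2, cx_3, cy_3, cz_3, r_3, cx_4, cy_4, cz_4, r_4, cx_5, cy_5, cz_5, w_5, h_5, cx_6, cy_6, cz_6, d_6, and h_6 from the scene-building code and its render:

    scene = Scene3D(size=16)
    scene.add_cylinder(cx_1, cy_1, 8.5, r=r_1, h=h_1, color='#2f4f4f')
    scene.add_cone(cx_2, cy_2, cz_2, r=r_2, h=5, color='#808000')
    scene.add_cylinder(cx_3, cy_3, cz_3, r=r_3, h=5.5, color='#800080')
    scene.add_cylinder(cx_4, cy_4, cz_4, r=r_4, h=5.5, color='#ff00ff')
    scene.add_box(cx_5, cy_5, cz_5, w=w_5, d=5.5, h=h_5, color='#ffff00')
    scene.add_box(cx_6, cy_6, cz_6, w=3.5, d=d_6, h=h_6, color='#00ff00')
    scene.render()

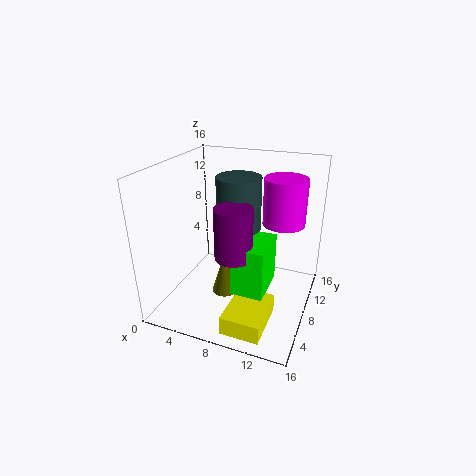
cx_1 = 7.5; cy_1 = 9.5; r_1 = 2.5; h_1 = 6; cx_2 = 6.5; cy_2 = 7.5; cz_2 = 1; r_2 = 1.5; cx_3 = 8.5; cy_3 = 5.5; cz_3 = 7; r_3 = 2; cx_4 = 12; cy_4 = 12.5; cz_4 = 8.5; r_4 = 2.5; cx_5 = 9; cy_5 = 0.5; cz_5 = 1; w_5 = 4; h_5 = 2; cx_6 = 8.5; cy_6 = 4.5; cz_6 = 3; d_6 = 5; h_6 = 5.5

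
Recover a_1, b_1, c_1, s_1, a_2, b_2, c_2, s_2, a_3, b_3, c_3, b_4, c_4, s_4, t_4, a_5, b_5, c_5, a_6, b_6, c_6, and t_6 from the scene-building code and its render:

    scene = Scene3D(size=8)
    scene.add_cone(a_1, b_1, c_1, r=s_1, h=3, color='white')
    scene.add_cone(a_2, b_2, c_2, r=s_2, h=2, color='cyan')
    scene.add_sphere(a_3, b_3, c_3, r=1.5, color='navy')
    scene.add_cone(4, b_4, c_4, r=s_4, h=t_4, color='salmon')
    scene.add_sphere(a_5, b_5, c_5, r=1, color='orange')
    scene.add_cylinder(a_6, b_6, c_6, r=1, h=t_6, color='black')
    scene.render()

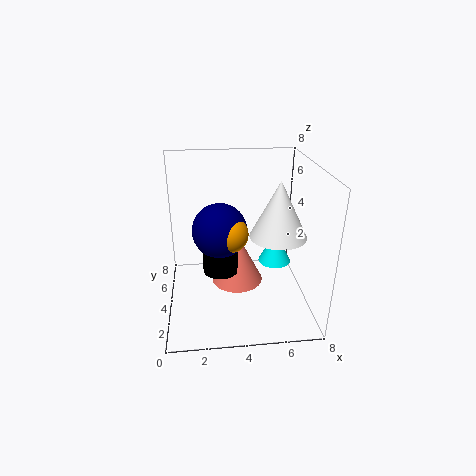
a_1 = 6, b_1 = 3, c_1 = 4.5, s_1 = 1.5, a_2 = 6.5, b_2 = 5.5, c_2 = 1.5, s_2 = 1, a_3 = 3, b_3 = 4, c_3 = 4.5, b_4 = 4.5, c_4 = 1, s_4 = 1.5, t_4 = 3, a_5 = 3.5, b_5 = 3.5, c_5 = 4.5, a_6 = 3, b_6 = 4, c_6 = 2, t_6 = 2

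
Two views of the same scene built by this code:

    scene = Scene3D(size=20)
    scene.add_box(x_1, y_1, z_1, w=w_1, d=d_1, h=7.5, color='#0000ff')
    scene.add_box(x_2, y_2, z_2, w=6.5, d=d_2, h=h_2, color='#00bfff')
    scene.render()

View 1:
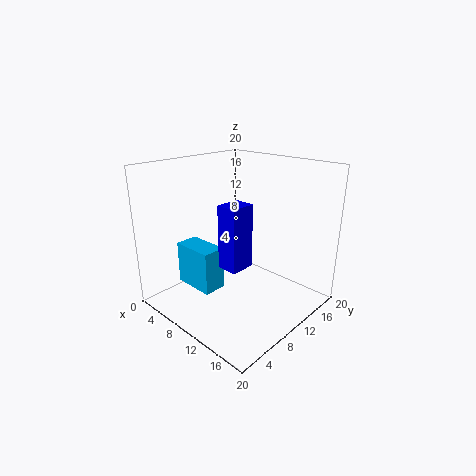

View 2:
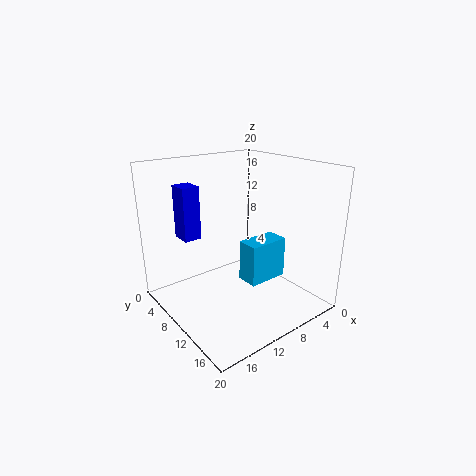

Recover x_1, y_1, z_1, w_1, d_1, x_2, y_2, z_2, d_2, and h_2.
x_1 = 13.5
y_1 = 3
z_1 = 9.5
w_1 = 2.5
d_1 = 3
x_2 = 0.5
y_2 = 6.5
z_2 = 1
d_2 = 3.5
h_2 = 6.5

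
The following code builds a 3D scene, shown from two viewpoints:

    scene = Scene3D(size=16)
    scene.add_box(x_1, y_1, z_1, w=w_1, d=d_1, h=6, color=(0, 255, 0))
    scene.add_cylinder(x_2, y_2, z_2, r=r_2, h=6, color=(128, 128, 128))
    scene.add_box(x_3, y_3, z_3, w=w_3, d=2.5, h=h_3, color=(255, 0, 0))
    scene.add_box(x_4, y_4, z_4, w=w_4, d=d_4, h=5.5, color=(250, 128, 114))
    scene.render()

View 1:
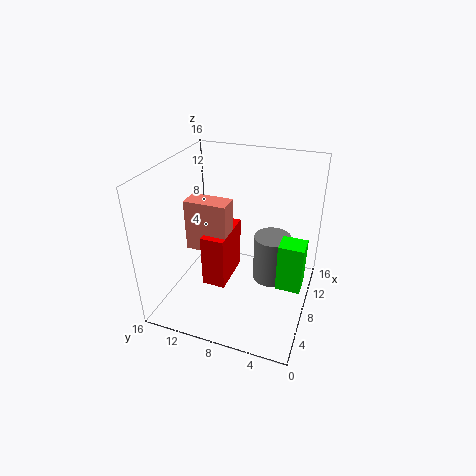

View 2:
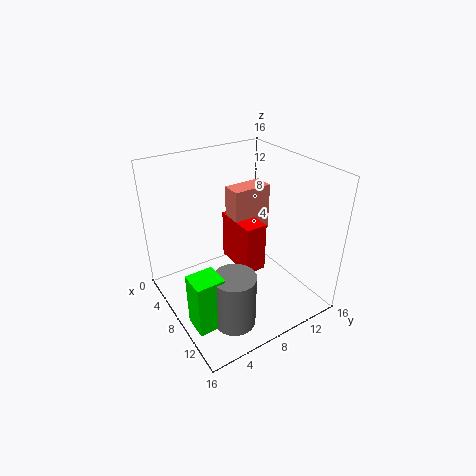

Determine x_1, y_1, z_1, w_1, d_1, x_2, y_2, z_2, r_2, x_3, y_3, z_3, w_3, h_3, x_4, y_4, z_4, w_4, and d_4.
x_1 = 9.5
y_1 = 0.75
z_1 = 0.75
w_1 = 2.75
d_1 = 3
x_2 = 12
y_2 = 5
z_2 = 0.5
r_2 = 2.25
x_3 = 4.25
y_3 = 8.25
z_3 = 3.75
w_3 = 5.25
h_3 = 5.75
x_4 = 5
y_4 = 8.25
z_4 = 7.5
w_4 = 2.25
d_4 = 4.5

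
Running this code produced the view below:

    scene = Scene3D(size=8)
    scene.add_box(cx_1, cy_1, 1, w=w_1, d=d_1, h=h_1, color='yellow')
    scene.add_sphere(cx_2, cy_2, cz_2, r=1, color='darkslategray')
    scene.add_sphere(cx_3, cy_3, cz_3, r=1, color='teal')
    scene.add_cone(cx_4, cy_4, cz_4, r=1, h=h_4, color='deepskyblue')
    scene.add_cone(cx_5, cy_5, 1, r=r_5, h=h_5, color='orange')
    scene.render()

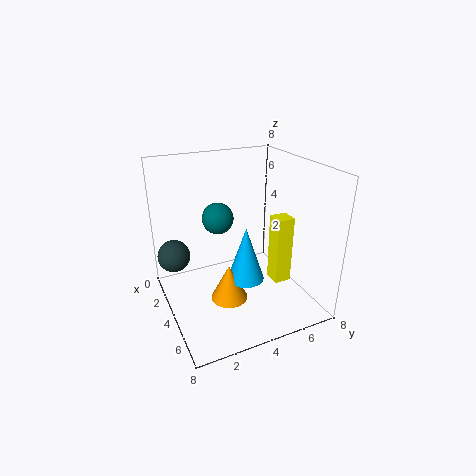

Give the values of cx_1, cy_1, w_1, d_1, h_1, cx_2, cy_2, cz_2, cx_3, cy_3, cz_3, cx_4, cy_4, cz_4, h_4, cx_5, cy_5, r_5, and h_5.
cx_1 = 4
cy_1 = 6
w_1 = 1
d_1 = 1
h_1 = 4
cx_2 = 1
cy_2 = 1
cz_2 = 2
cx_3 = 1
cy_3 = 4
cz_3 = 4
cx_4 = 5
cy_4 = 4
cz_4 = 2
h_4 = 3
cx_5 = 5
cy_5 = 3
r_5 = 1
h_5 = 2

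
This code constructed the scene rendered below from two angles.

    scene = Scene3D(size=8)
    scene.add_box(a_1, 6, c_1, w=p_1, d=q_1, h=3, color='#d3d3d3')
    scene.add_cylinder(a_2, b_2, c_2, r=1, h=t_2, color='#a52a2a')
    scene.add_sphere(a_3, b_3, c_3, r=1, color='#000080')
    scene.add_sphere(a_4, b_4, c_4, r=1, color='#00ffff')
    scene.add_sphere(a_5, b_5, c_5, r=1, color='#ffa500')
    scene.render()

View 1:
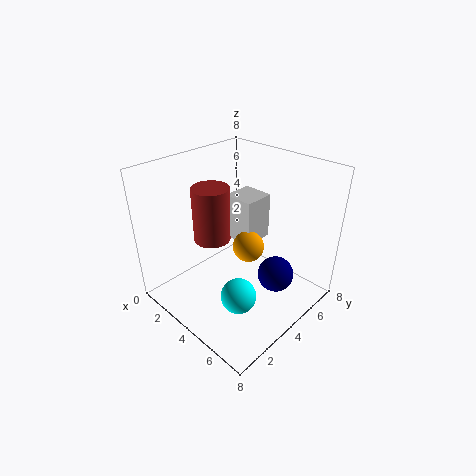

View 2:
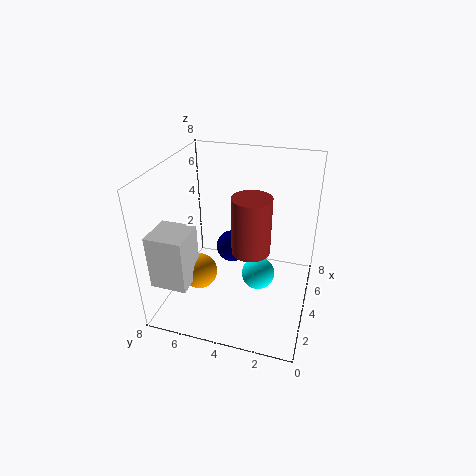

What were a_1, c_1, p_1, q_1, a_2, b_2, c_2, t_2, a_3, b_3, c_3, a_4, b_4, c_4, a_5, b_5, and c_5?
a_1 = 1; c_1 = 2; p_1 = 2; q_1 = 2; a_2 = 3; b_2 = 3; c_2 = 4; t_2 = 3; a_3 = 6; b_3 = 5; c_3 = 2; a_4 = 5; b_4 = 3; c_4 = 1; a_5 = 3; b_5 = 6; c_5 = 2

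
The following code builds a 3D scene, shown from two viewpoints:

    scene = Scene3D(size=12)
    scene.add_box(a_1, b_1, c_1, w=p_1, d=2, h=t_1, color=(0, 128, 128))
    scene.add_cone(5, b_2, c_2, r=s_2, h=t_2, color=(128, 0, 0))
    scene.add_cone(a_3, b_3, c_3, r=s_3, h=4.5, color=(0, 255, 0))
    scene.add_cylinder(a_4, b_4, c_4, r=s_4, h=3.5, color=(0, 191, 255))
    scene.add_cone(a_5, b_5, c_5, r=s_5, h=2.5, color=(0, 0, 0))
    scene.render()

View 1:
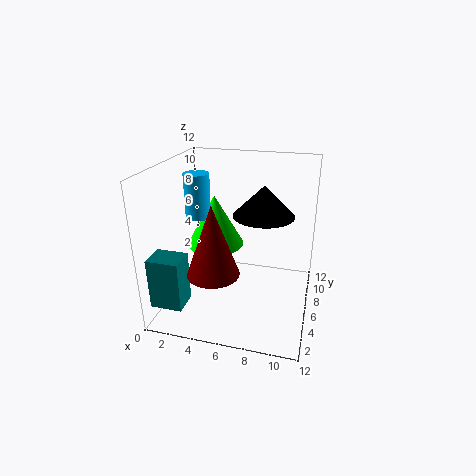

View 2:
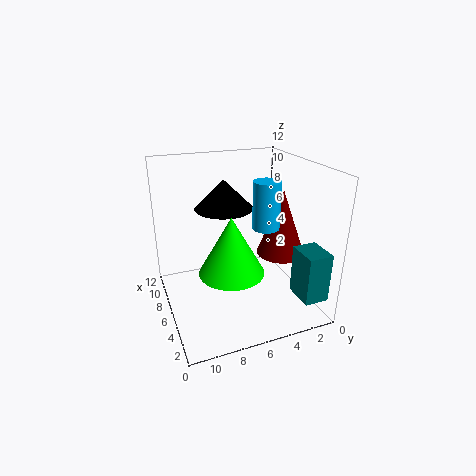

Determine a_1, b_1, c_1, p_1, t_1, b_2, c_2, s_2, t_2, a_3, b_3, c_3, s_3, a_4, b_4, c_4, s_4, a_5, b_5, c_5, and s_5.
a_1 = 0.5; b_1 = 0.5; c_1 = 2; p_1 = 2.5; t_1 = 4; b_2 = 2.5; c_2 = 4.5; s_2 = 2; t_2 = 5.5; a_3 = 3.5; b_3 = 7.5; c_3 = 4.5; s_3 = 2.5; a_4 = 3; b_4 = 5; c_4 = 8; s_4 = 1; a_5 = 8; b_5 = 6.5; c_5 = 8; s_5 = 2.5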